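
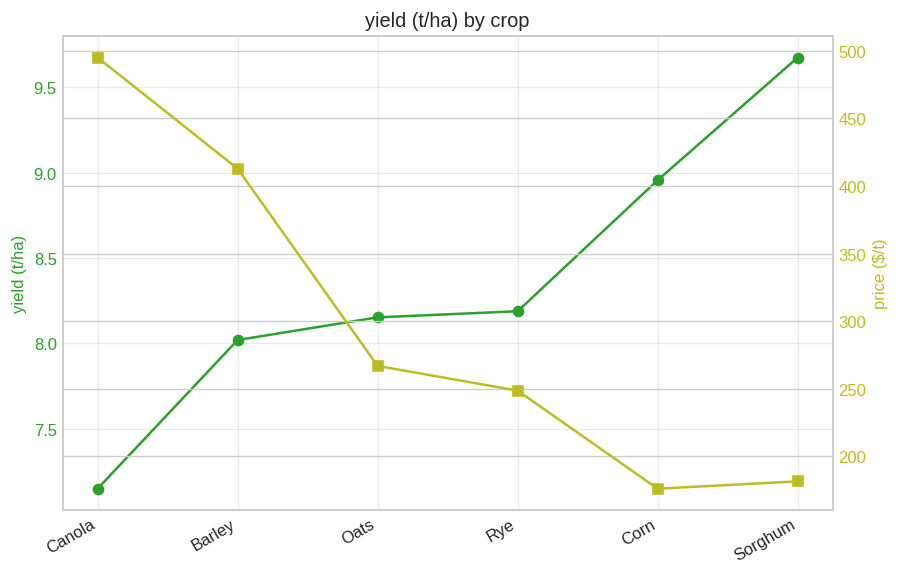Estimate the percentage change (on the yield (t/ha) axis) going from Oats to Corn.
≈ +12.5%

Oats ≈ 8.0, Corn ≈ 9.0; (9.0 − 8.0) / 8.0 ≈ +12.5%.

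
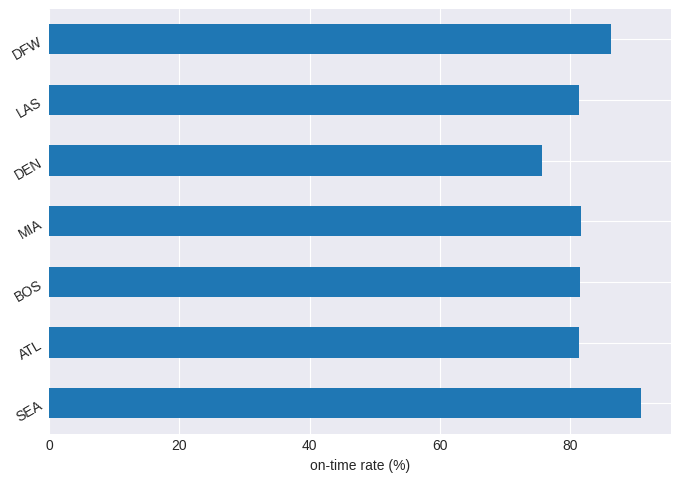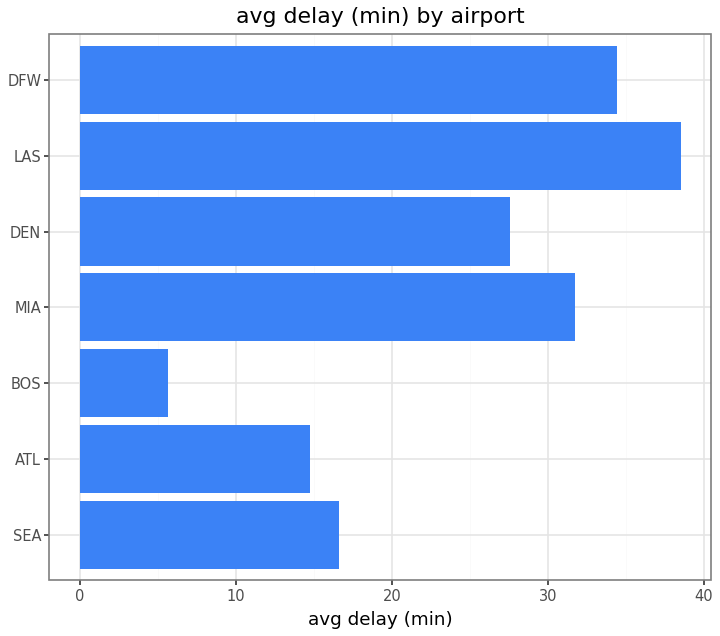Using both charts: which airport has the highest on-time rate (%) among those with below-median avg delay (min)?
SEA

Chart 2 median avg delay (min) ≈ 30; below-median airports: SEA, ATL, BOS. Among those, SEA has the highest on-time rate (%) (≈ 90).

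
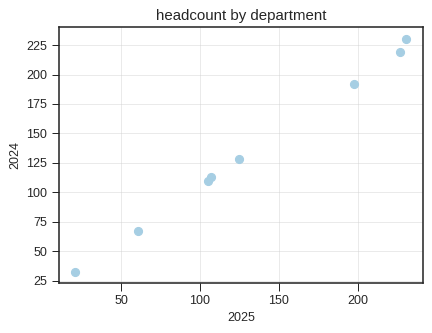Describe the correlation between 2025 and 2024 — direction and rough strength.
positive, strong

Points are positively correlated; strong (|r| ≈ 1.0).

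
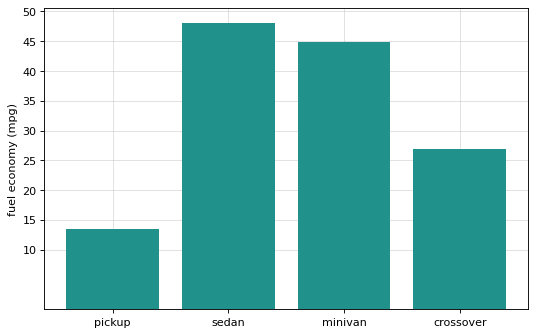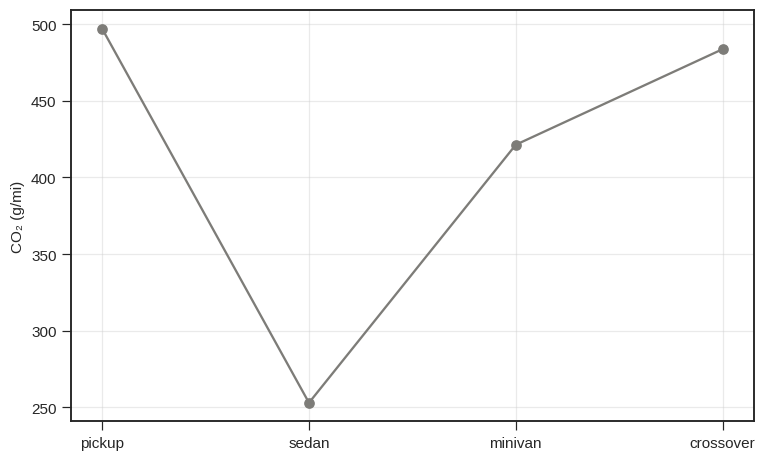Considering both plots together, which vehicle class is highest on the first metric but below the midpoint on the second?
sedan

Chart 2 median CO₂ (g/mi) ≈ 450; below-median vehicle classes: sedan, minivan. Among those, sedan has the highest fuel economy (mpg) (≈ 50).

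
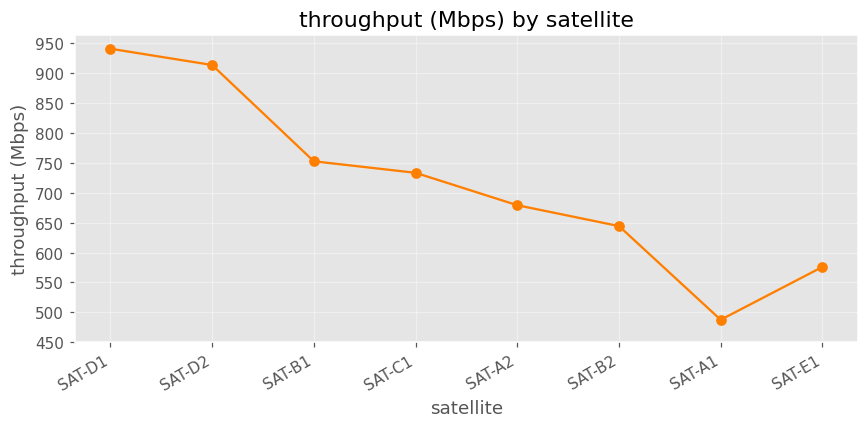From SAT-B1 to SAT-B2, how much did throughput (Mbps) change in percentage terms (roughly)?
≈ -13.3%

SAT-B1 ≈ 750, SAT-B2 ≈ 650; (650 − 750) / 750 ≈ -13.3%.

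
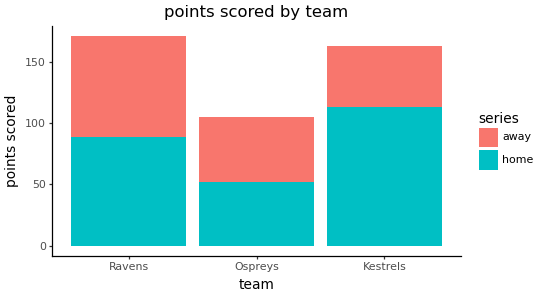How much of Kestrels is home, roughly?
home top ≈ 120, bottom ≈ 0; segment ≈ 120.

≈ 120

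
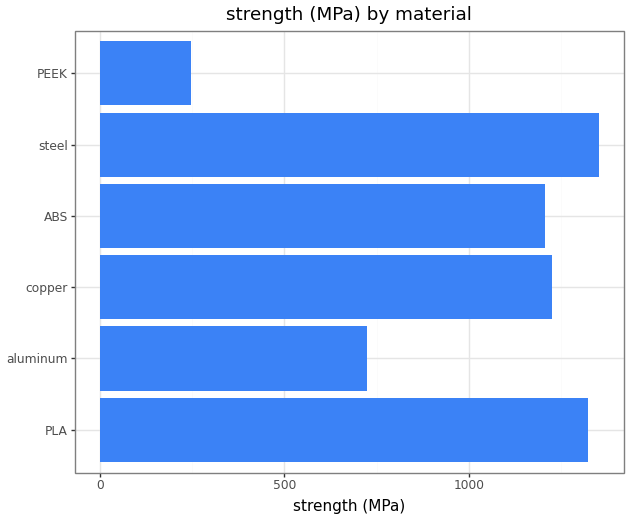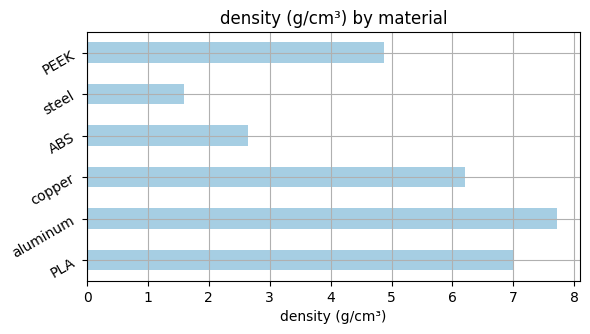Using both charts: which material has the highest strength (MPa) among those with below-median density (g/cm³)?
Chart 2 median density (g/cm³) ≈ 6; below-median materials: ABS, steel, PEEK. Among those, steel has the highest strength (MPa) (≈ 1400).

steel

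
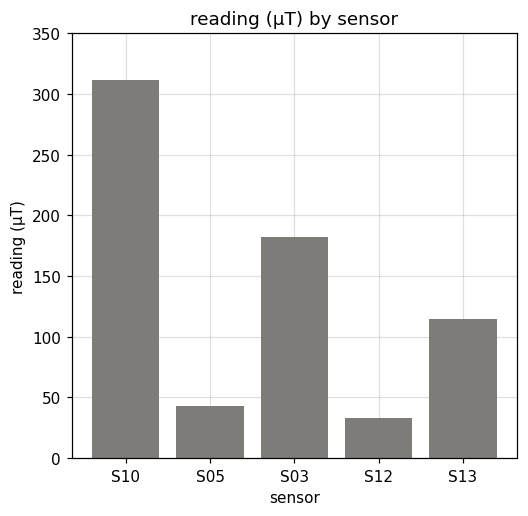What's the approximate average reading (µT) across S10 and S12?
≈ 175

(300 + 50) / 2 ≈ 175.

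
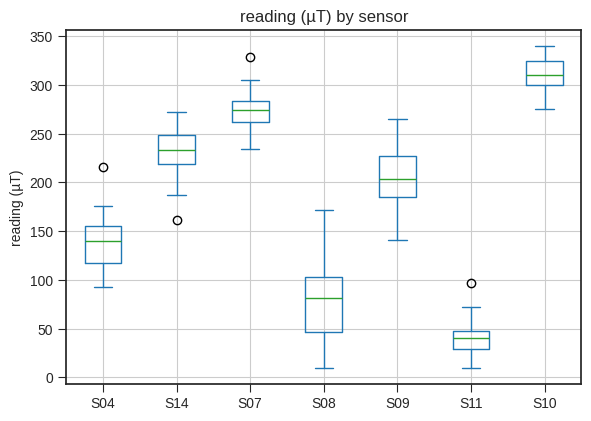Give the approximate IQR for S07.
Q3 ≈ 275, Q1 ≈ 250; IQR ≈ 25.

≈ 25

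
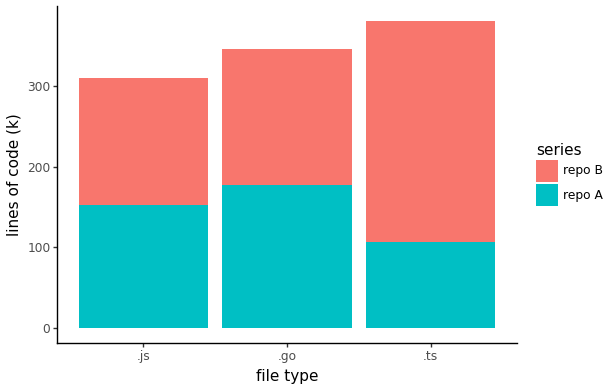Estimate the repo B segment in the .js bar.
≈ 150

repo B top ≈ 300, bottom ≈ 150; segment ≈ 150.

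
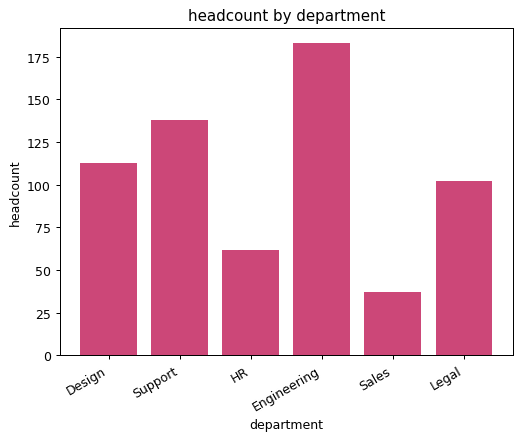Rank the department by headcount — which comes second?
Support

Top 3: Engineering ≈ 180, Support ≈ 140, Design ≈ 120.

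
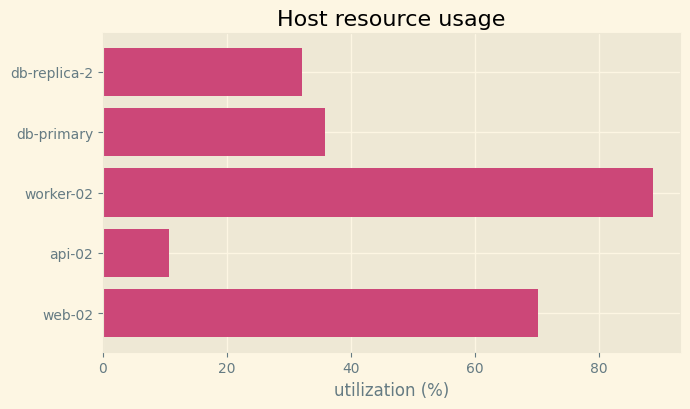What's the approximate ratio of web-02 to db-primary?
web-02 ≈ 70, db-primary ≈ 40; 70/40 ≈ 1.75.

≈ 1.75×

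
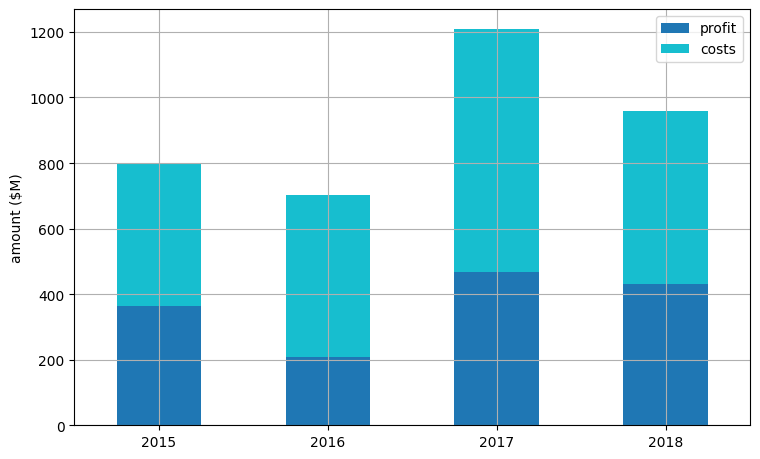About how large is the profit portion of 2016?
profit top ≈ 200, bottom ≈ 0; segment ≈ 200.

≈ 200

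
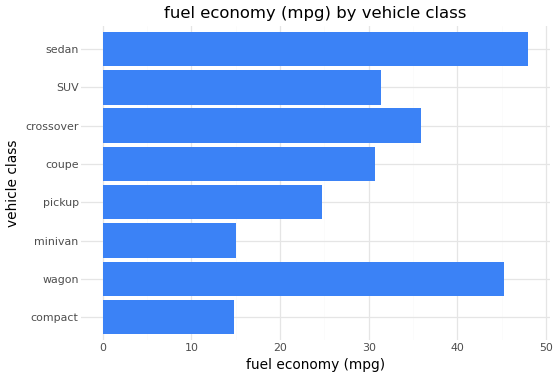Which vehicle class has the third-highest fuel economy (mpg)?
Top 4: sedan ≈ 50, wagon ≈ 45, crossover ≈ 35, SUV ≈ 30.

crossover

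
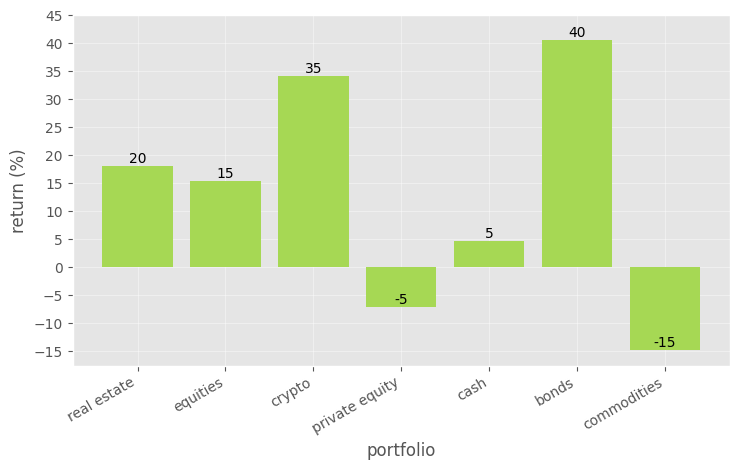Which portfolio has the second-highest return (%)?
crypto

Top 3: bonds ≈ 40, crypto ≈ 35, real estate ≈ 20.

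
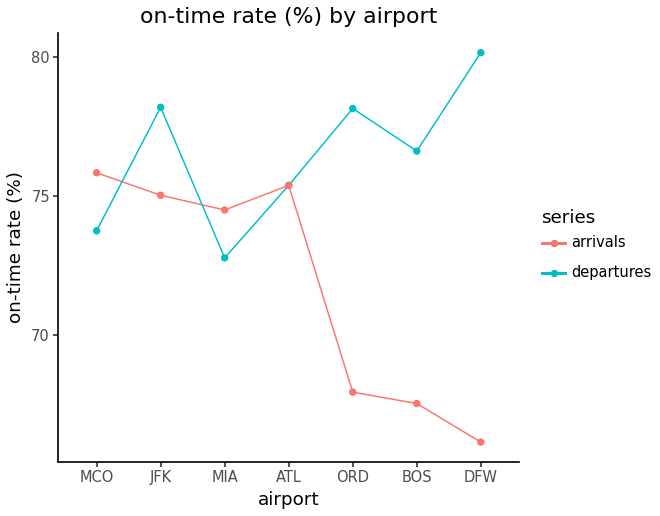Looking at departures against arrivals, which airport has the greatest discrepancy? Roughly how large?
DFW: departures ≈ 80, arrivals ≈ 66 → gap ≈ 14. Next-largest (ORD) is only ≈ 10.

DFW, ≈ 14 %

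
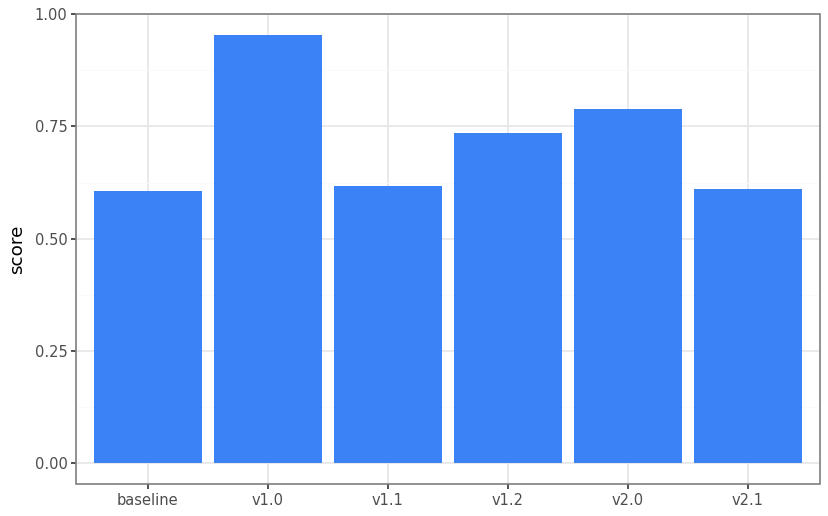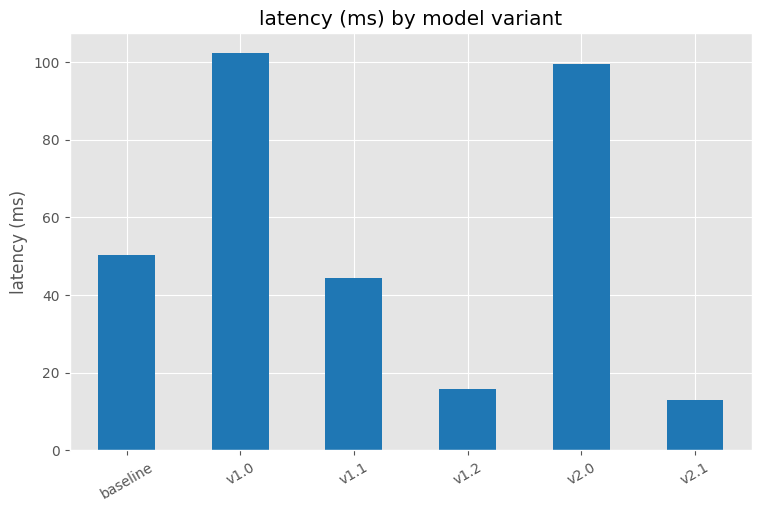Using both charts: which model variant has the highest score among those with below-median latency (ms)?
v1.2

Chart 2 median latency (ms) ≈ 50; below-median model variants: v1.1, v1.2, v2.1. Among those, v1.2 has the highest score (≈ 0.7).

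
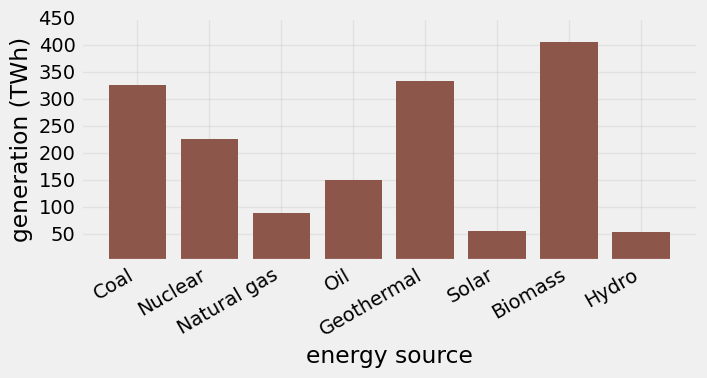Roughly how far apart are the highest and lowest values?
≈ 350

Max Biomass ≈ 400, min Hydro ≈ 50; range ≈ 350.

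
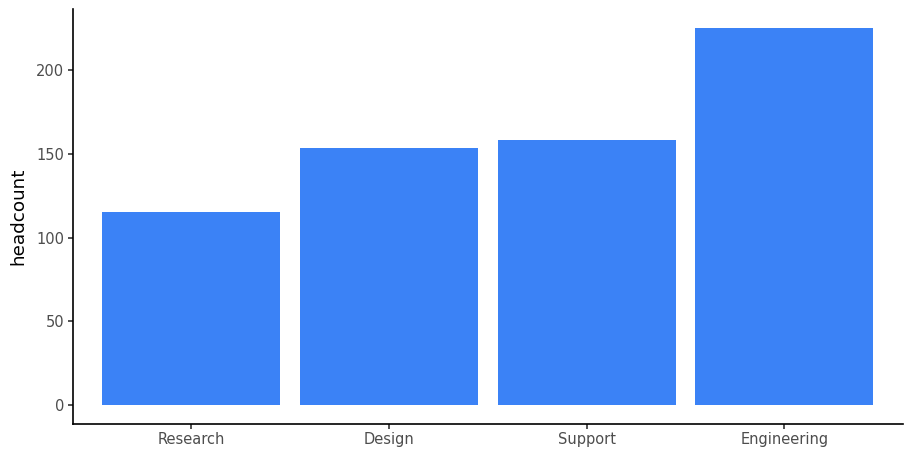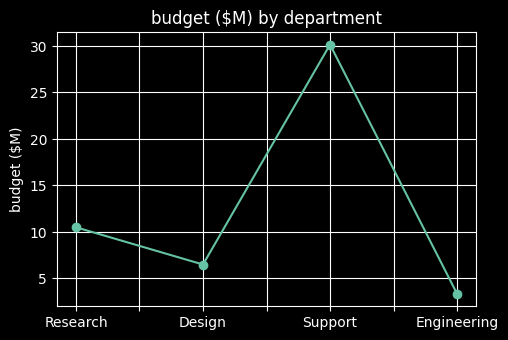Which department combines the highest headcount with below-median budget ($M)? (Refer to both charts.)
Chart 2 median budget ($M) ≈ 10; below-median departments: Design, Engineering. Among those, Engineering has the highest headcount (≈ 225).

Engineering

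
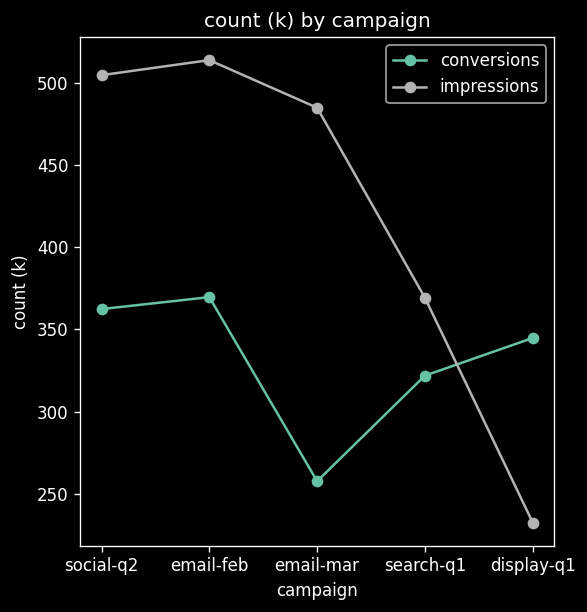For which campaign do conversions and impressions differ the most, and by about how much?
email-mar: conversions ≈ 250, impressions ≈ 475 → gap ≈ 225. Next-largest (email-feb) is only ≈ 150.

email-mar, ≈ 225 k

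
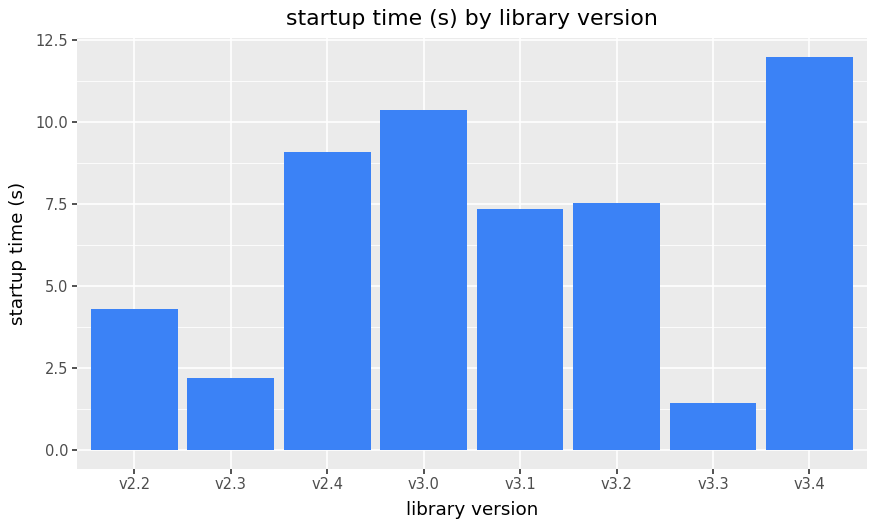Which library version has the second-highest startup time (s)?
Top 3: v3.4 ≈ 12, v3.0 ≈ 10, v2.4 ≈ 9.

v3.0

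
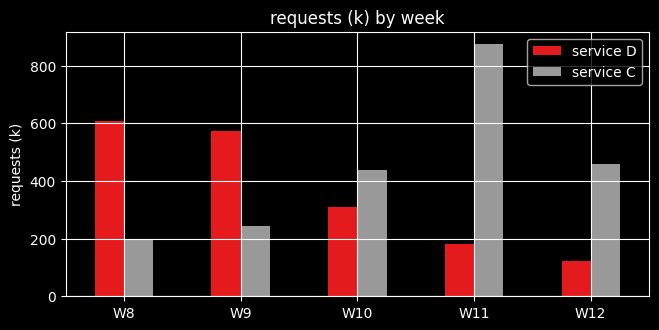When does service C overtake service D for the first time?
W9: service C ≈ 200 vs service D ≈ 600 (not yet); W10: service C ≈ 400 vs service D ≈ 300 (first crossover).

W10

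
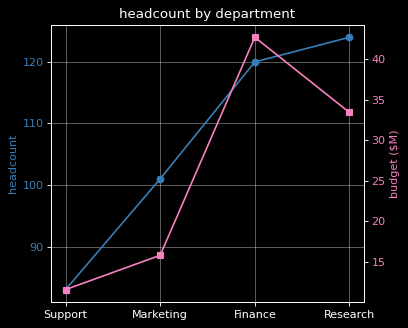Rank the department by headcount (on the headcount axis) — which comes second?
Finance

Top 3 (on the headcount axis): Research ≈ 125, Finance ≈ 120, Marketing ≈ 100.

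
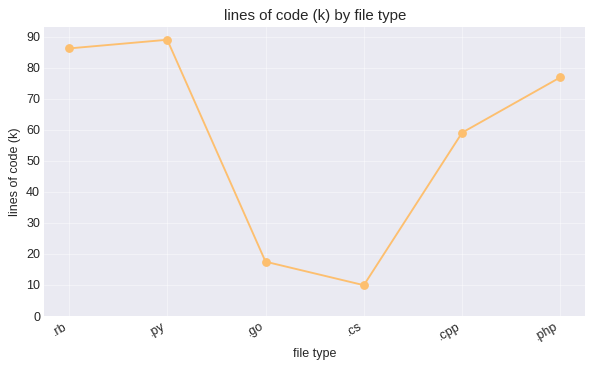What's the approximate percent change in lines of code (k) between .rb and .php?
.rb ≈ 90, .php ≈ 80; (80 − 90) / 90 ≈ -11.1%.

≈ -11.1%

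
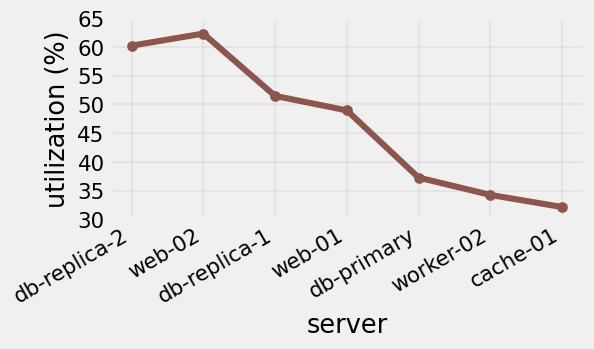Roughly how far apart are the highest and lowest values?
Max web-02 ≈ 60, min cache-01 ≈ 30; range ≈ 30.

≈ 30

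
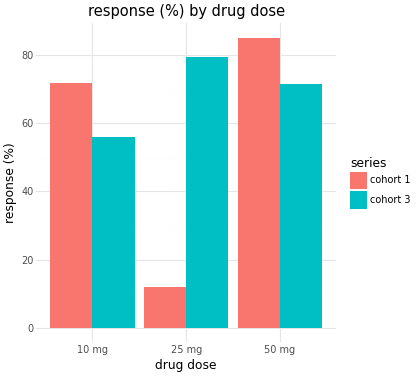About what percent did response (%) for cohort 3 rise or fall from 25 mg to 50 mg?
25 mg ≈ 80, 50 mg ≈ 70; (70 − 80) / 80 ≈ -12.5%.

≈ -12.5%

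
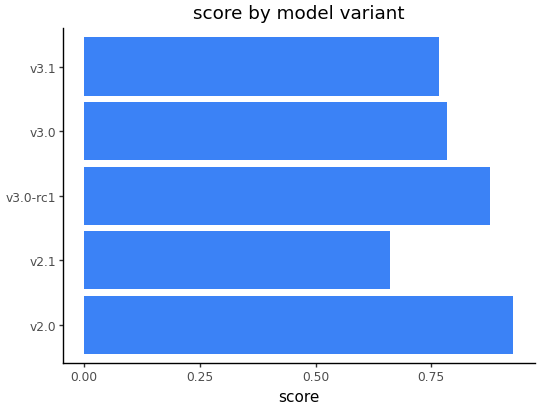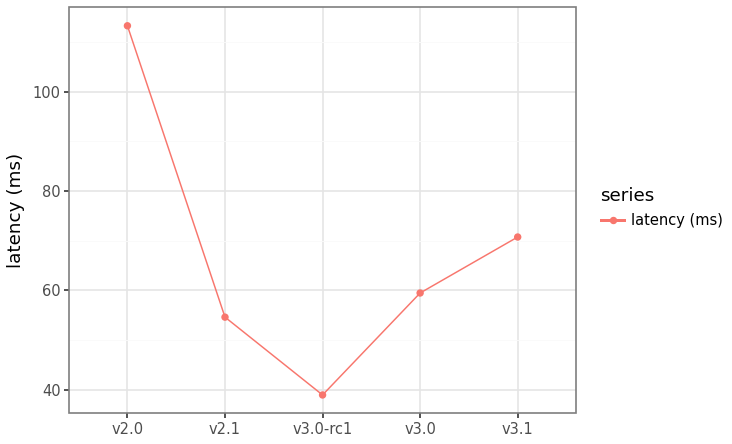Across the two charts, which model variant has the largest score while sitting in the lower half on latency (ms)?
v3.0-rc1

Chart 2 median latency (ms) ≈ 60; below-median model variants: v2.1, v3.0-rc1. Among those, v3.0-rc1 has the highest score (≈ 0.9).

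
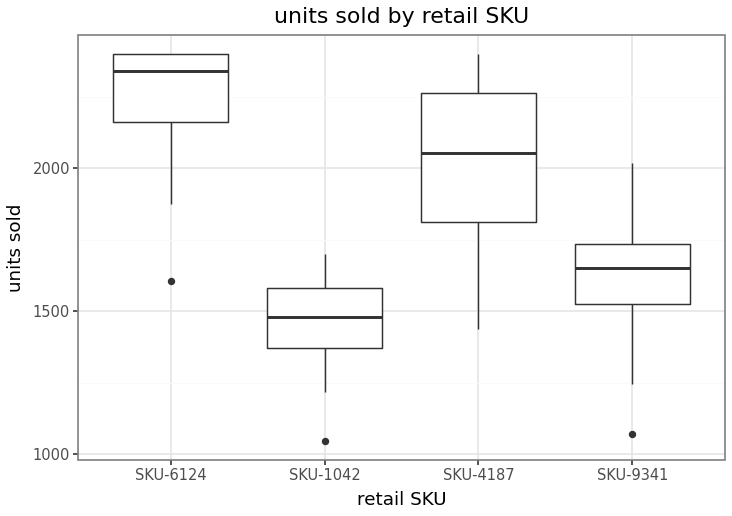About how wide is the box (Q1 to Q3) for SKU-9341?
≈ 200

Q3 ≈ 1700, Q1 ≈ 1500; IQR ≈ 200.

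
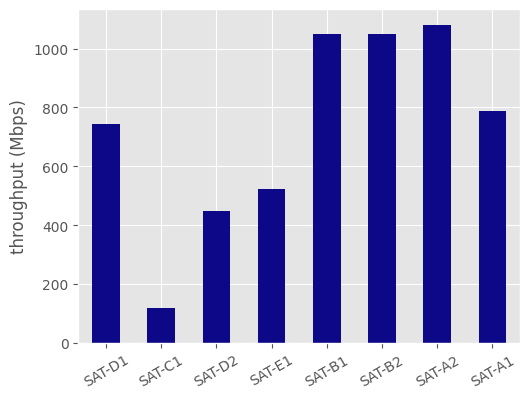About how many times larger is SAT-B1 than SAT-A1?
≈ 1.38×

SAT-B1 ≈ 1100, SAT-A1 ≈ 800; 1100/800 ≈ 1.38.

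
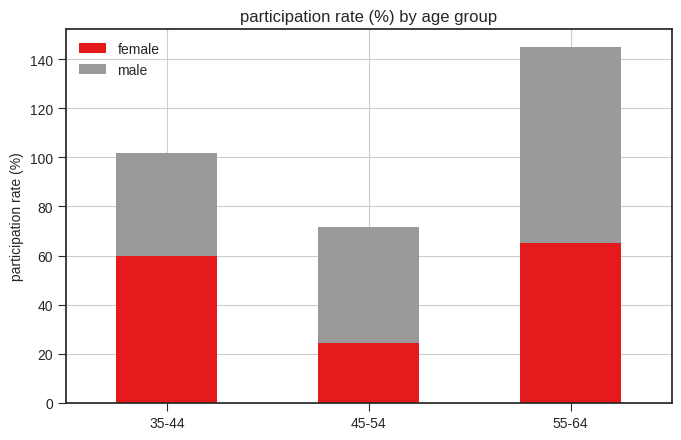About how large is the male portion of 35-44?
male top ≈ 100, bottom ≈ 60; segment ≈ 40.

≈ 40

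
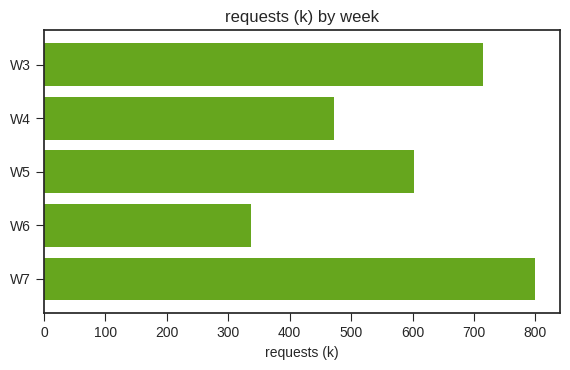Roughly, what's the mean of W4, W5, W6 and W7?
(500 + 600 + 300 + 800) / 4 ≈ 550.

≈ 550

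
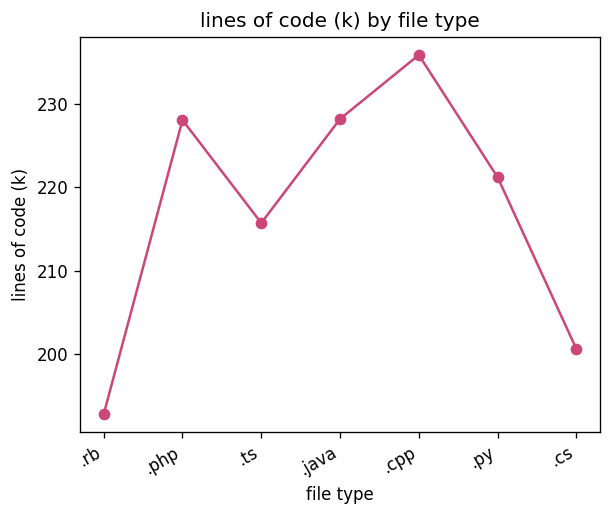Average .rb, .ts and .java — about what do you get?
(195 + 215 + 230) / 3 ≈ 213.

≈ 213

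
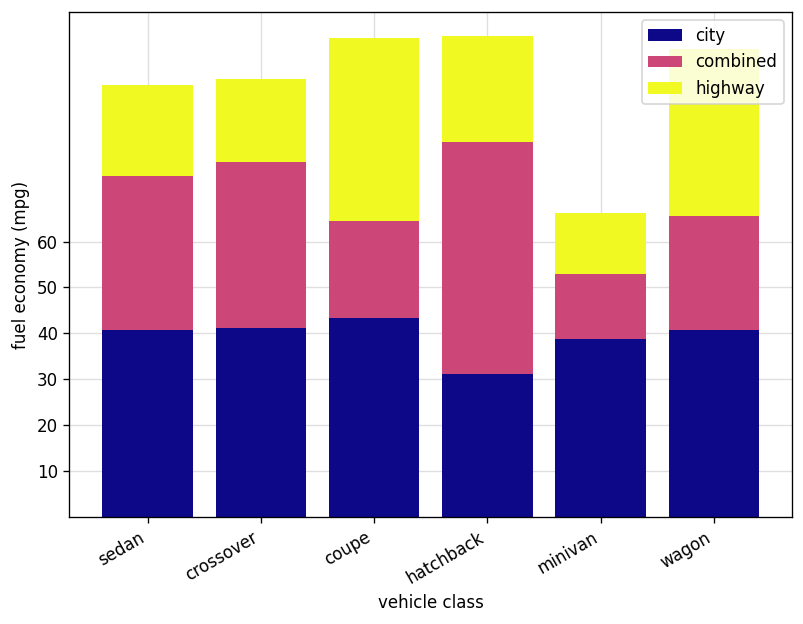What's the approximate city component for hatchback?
city top ≈ 30, bottom ≈ 0; segment ≈ 30.

≈ 30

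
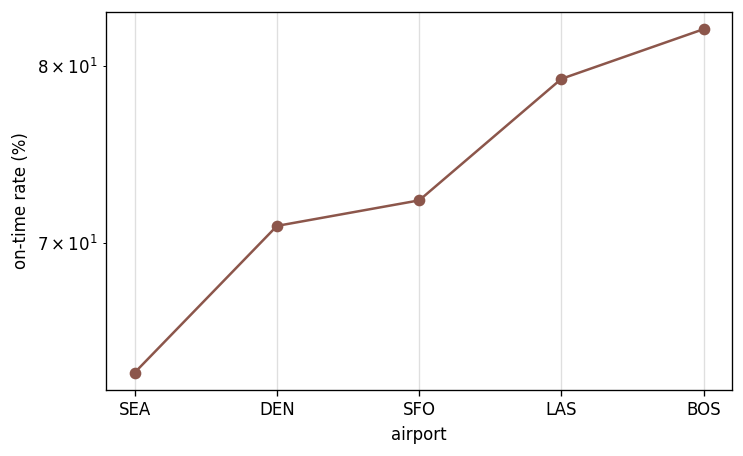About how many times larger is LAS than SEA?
LAS ≈ 80, SEA ≈ 64; 80/64 ≈ 1.25.

≈ 1.25×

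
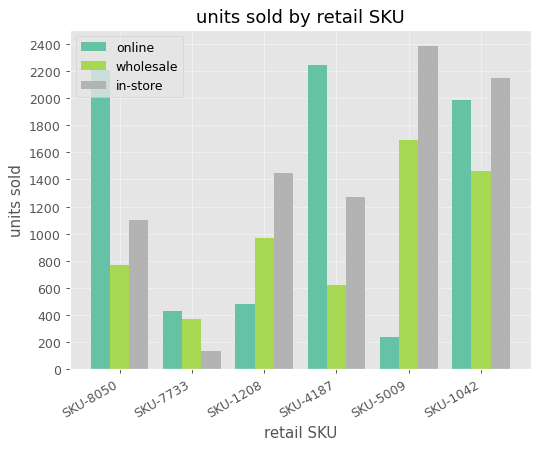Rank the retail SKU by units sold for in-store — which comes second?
Top 3 for in-store: SKU-5009 ≈ 2400, SKU-1042 ≈ 2200, SKU-1208 ≈ 1400.

SKU-1042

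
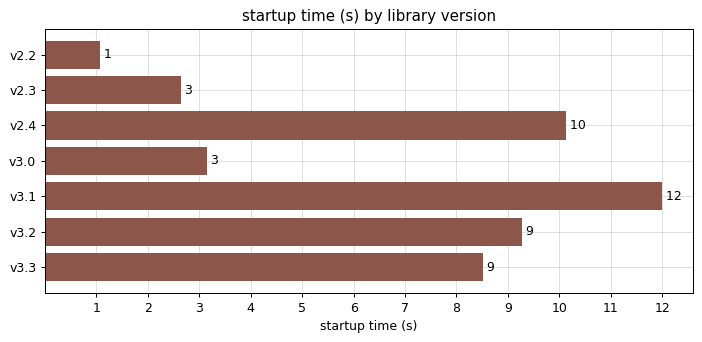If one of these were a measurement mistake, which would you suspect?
v2.2 ≈ 1; the rest sit between ≈ 3 and ≈ 12.

v2.2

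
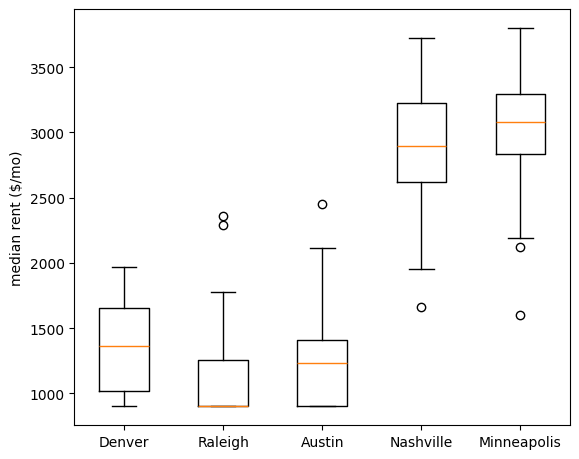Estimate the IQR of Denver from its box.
Q3 ≈ 1600, Q1 ≈ 1000; IQR ≈ 600.

≈ 600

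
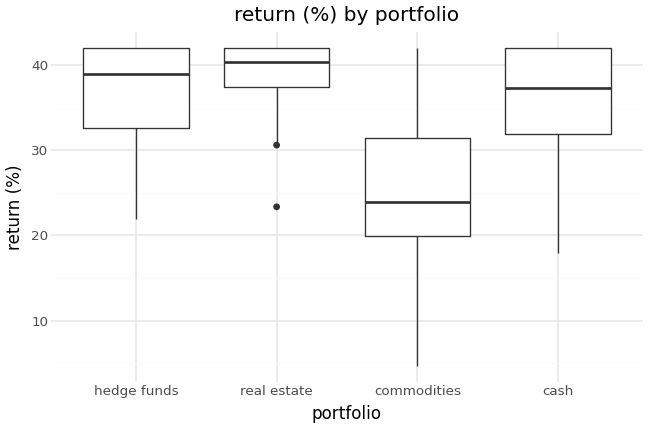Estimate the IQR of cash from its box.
≈ 10

Q3 ≈ 42, Q1 ≈ 32; IQR ≈ 10.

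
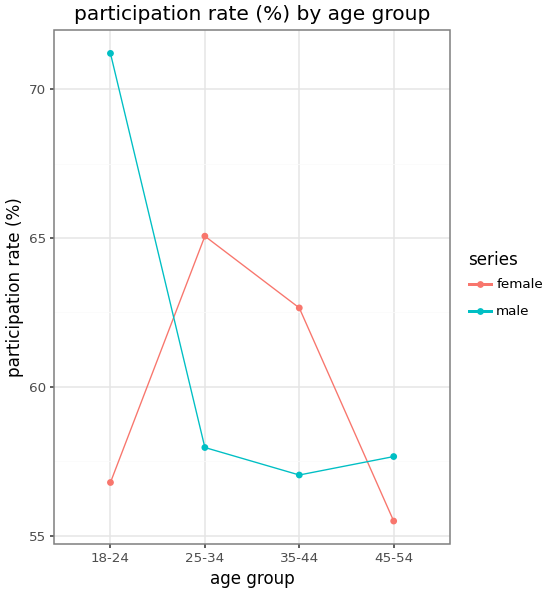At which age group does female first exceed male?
25-34

18-24: female ≈ 56 vs male ≈ 72 (not yet); 25-34: female ≈ 66 vs male ≈ 58 (first crossover).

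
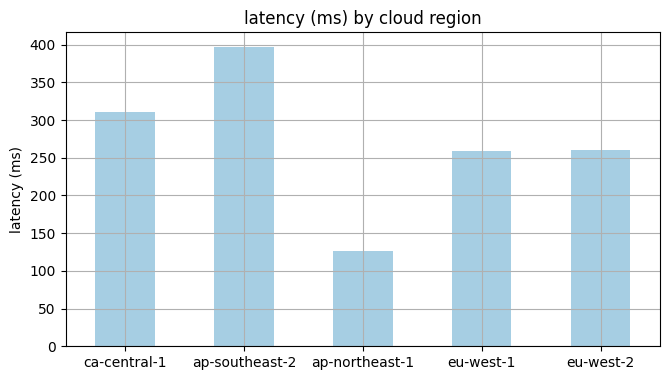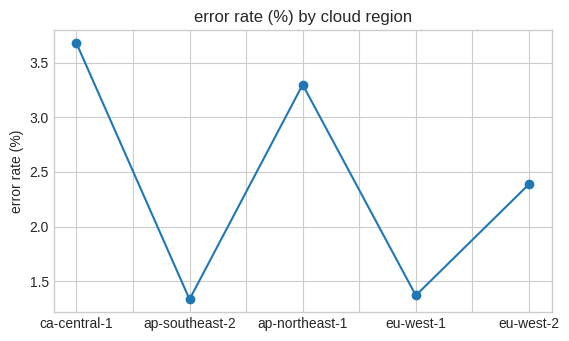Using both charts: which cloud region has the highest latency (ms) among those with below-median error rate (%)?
ap-southeast-2

Chart 2 median error rate (%) ≈ 2.5; below-median cloud regions: ap-southeast-2, eu-west-1. Among those, ap-southeast-2 has the highest latency (ms) (≈ 400).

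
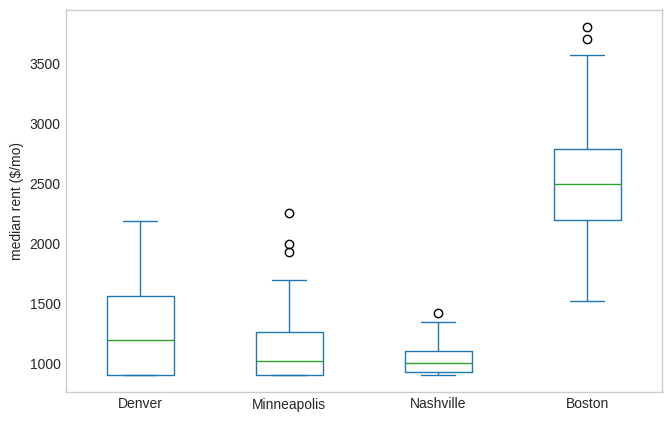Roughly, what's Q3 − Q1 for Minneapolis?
Q3 ≈ 1200, Q1 ≈ 800; IQR ≈ 400.

≈ 400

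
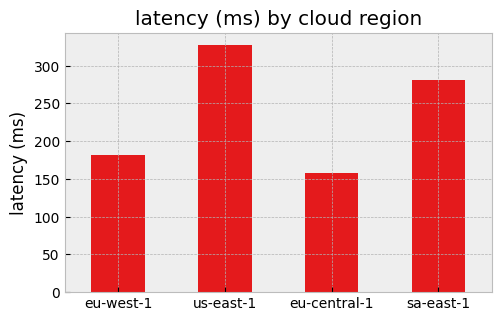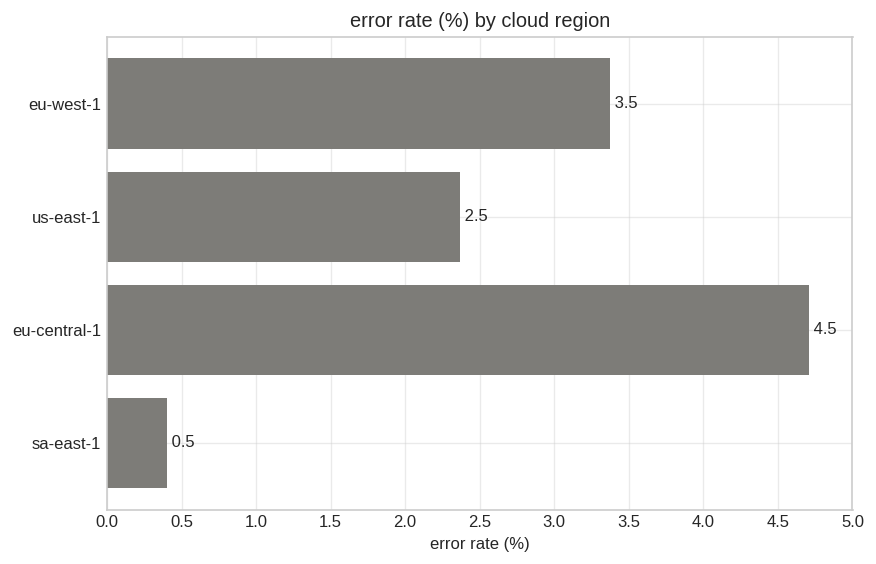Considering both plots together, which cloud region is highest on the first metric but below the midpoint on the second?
Chart 2 median error rate (%) ≈ 3; below-median cloud regions: us-east-1, sa-east-1. Among those, us-east-1 has the highest latency (ms) (≈ 350).

us-east-1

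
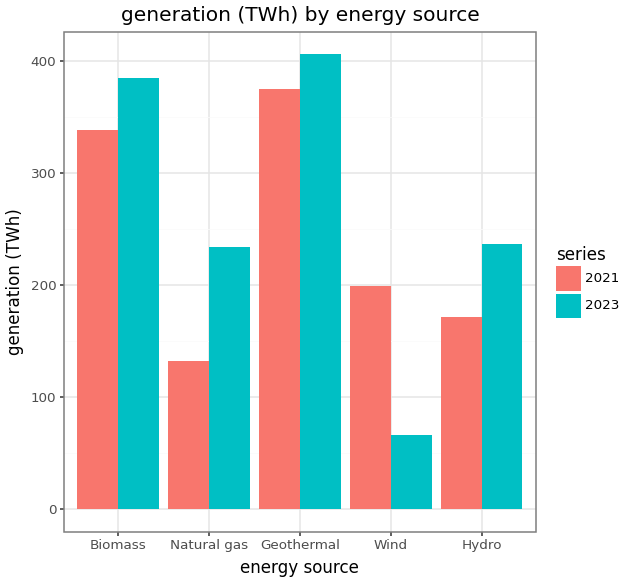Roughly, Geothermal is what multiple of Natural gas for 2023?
≈ 1.6×

Geothermal ≈ 400, Natural gas ≈ 250; 400/250 ≈ 1.6.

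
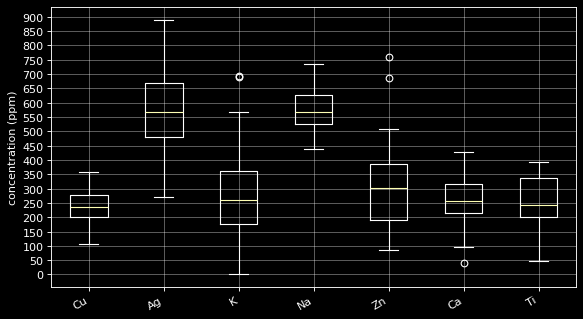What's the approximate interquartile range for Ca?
Q3 ≈ 300, Q1 ≈ 200; IQR ≈ 100.

≈ 100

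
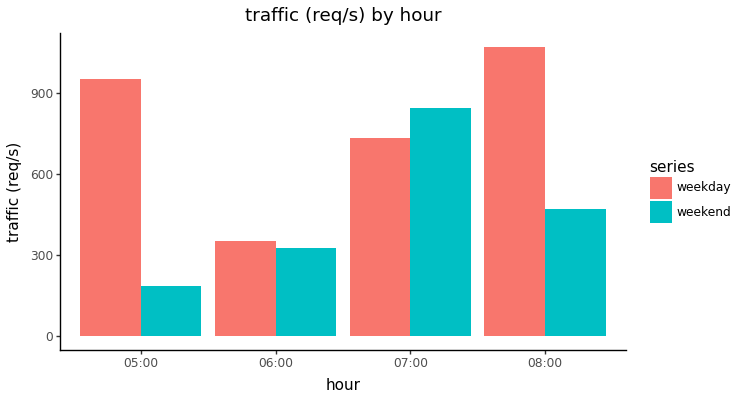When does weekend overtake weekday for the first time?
07:00

06:00: weekend ≈ 300 vs weekday ≈ 400 (not yet); 07:00: weekend ≈ 800 vs weekday ≈ 700 (first crossover).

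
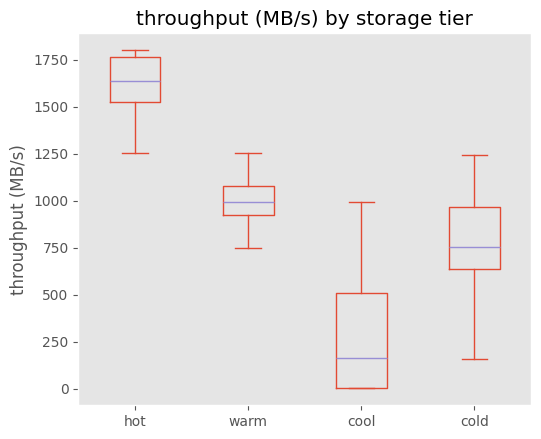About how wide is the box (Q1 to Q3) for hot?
≈ 200

Q3 ≈ 1800, Q1 ≈ 1600; IQR ≈ 200.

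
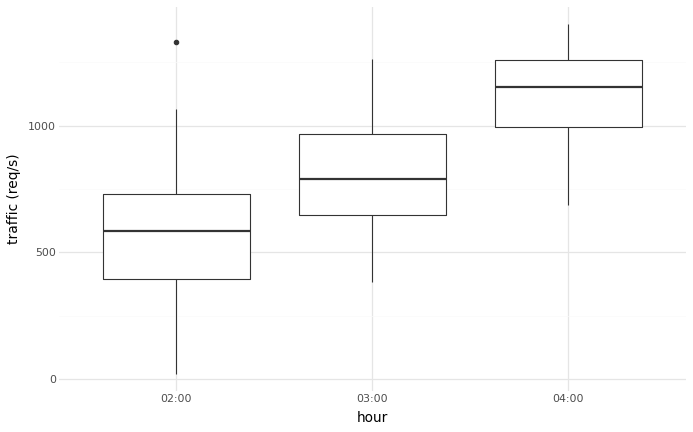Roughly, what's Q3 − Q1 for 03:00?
Q3 ≈ 950, Q1 ≈ 650; IQR ≈ 300.

≈ 300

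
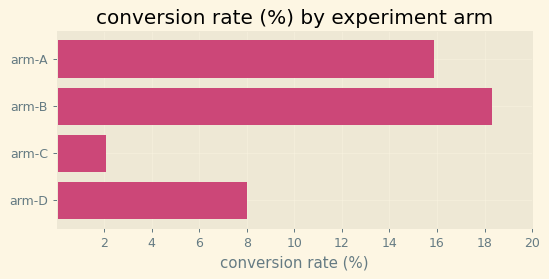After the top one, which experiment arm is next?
Top 3: arm-B ≈ 18, arm-A ≈ 16, arm-D ≈ 8.

arm-A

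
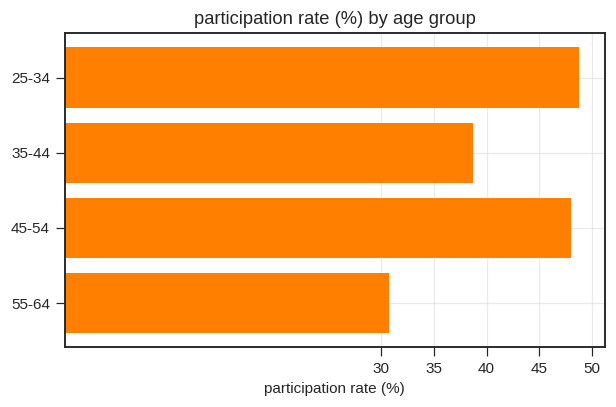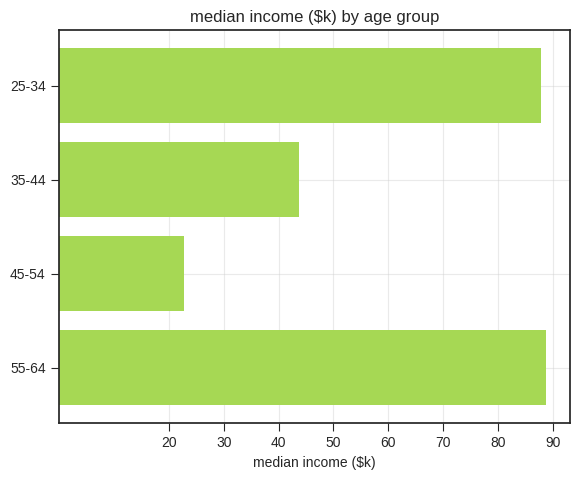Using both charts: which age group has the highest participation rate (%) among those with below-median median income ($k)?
Chart 2 median median income ($k) ≈ 70; below-median age groups: 35-44, 45-54. Among those, 45-54 has the highest participation rate (%) (≈ 50).

45-54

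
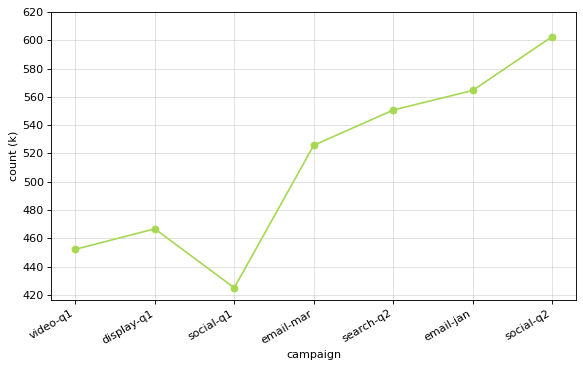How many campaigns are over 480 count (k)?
Above 480: email-mar, search-q2, email-jan, social-q2.

4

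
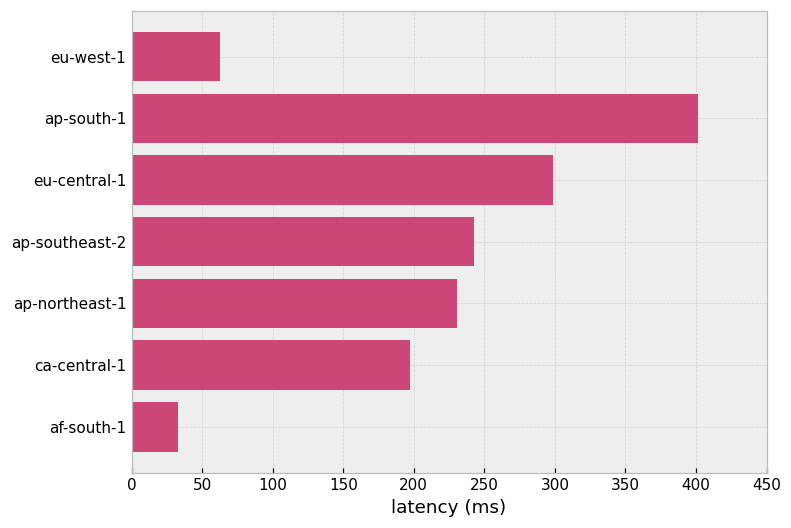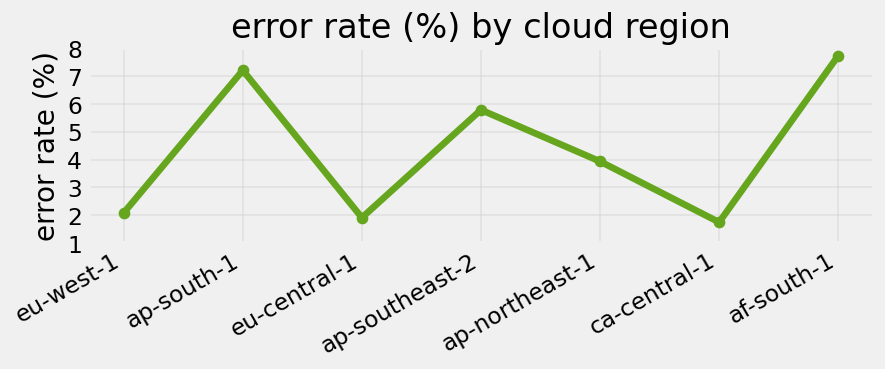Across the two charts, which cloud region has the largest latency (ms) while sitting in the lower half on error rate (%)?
Chart 2 median error rate (%) ≈ 4; below-median cloud regions: eu-west-1, eu-central-1, ca-central-1. Among those, eu-central-1 has the highest latency (ms) (≈ 300).

eu-central-1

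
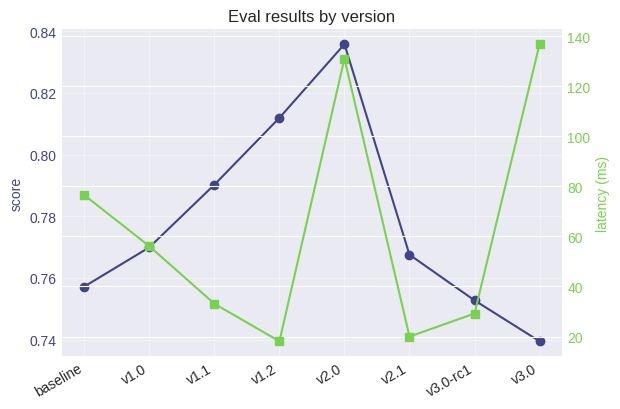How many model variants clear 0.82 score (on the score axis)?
Above 0.82: v2.0.

1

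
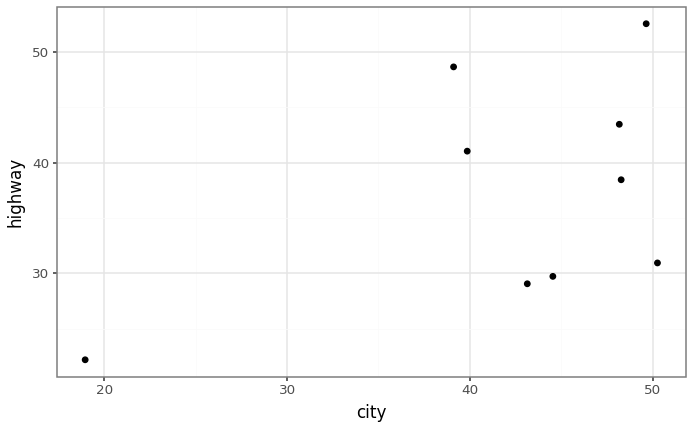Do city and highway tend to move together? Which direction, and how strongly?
positive, moderate

Points are positively correlated; moderate (|r| ≈ 0.5).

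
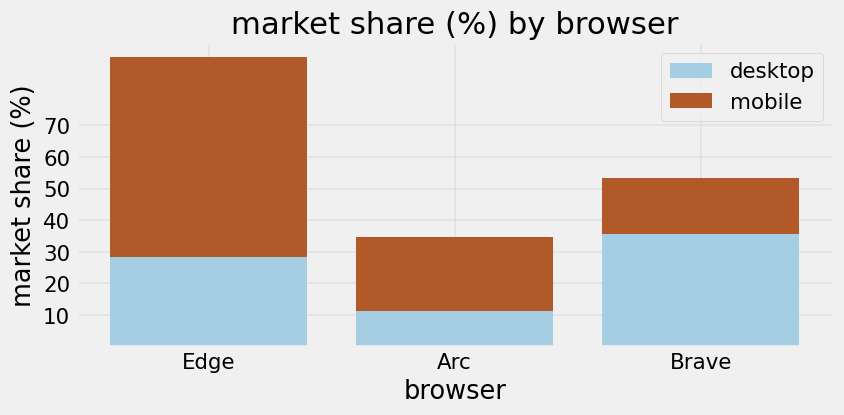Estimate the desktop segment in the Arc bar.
desktop top ≈ 10, bottom ≈ 0; segment ≈ 10.

≈ 10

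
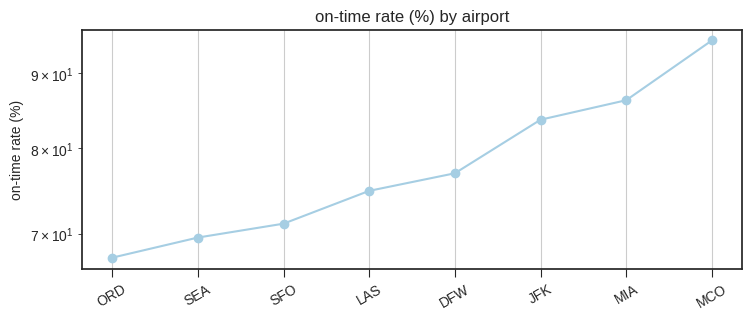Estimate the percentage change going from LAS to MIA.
LAS ≈ 75, MIA ≈ 85; (85 − 75) / 75 ≈ +13.3%.

≈ +13.3%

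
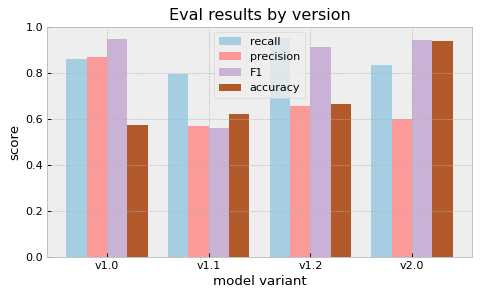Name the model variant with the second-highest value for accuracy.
Top 3 for accuracy: v2.0 ≈ 0.9, v1.2 ≈ 0.7, v1.1 ≈ 0.6.

v1.2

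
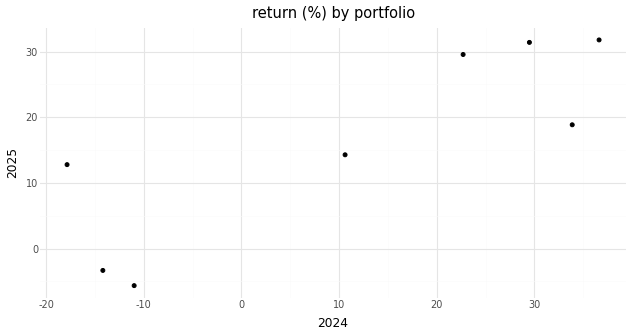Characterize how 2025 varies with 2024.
Points are positively correlated; strong (|r| ≈ 0.8).

positive, strong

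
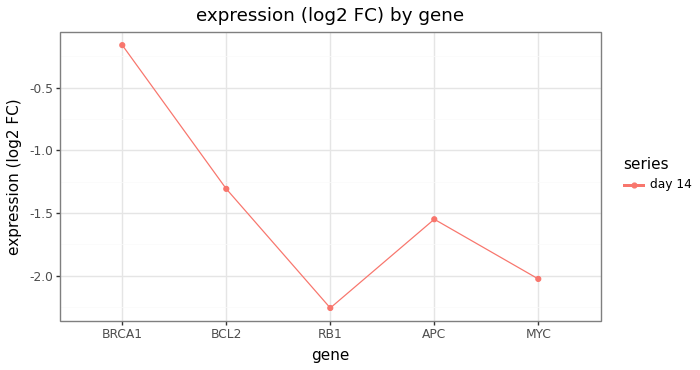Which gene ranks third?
Top 4: BRCA1 ≈ -0.2, BCL2 ≈ -1.4, APC ≈ -1.6, MYC ≈ -2.0.

APC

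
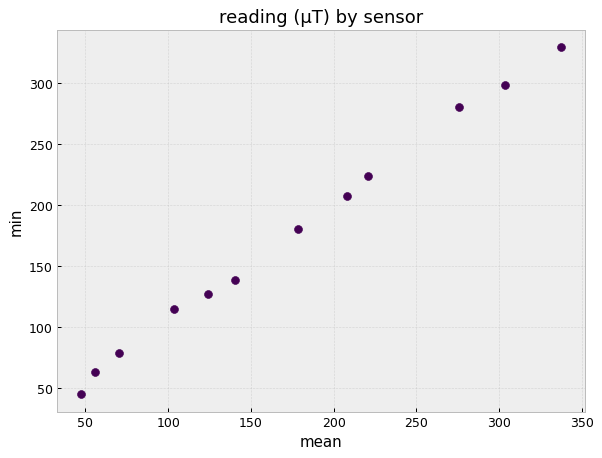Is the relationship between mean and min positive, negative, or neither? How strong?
Points are positively correlated; strong (|r| ≈ 1.0).

positive, strong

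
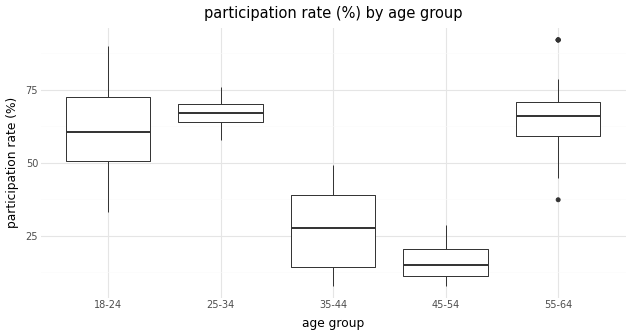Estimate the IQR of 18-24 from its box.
Q3 ≈ 70, Q1 ≈ 50; IQR ≈ 20.

≈ 20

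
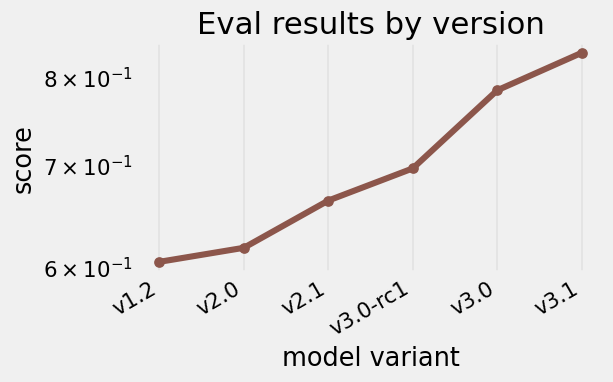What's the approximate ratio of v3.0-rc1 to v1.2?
≈ 1.17×

v3.0-rc1 ≈ 0.70, v1.2 ≈ 0.60; 0.70/0.60 ≈ 1.17.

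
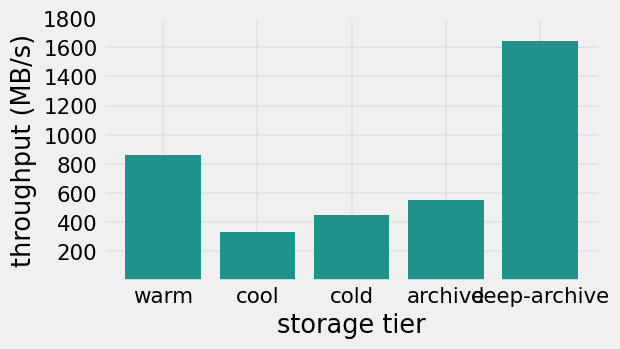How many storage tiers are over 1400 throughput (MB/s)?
1

Above 1400: deep-archive.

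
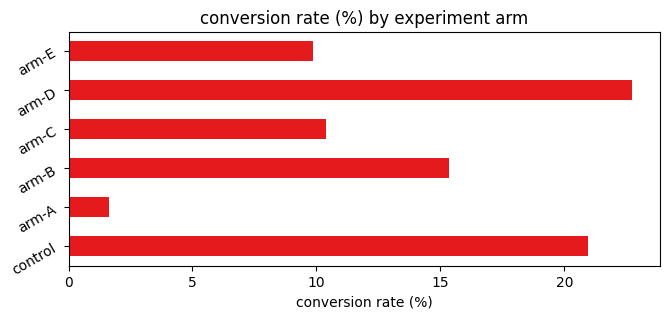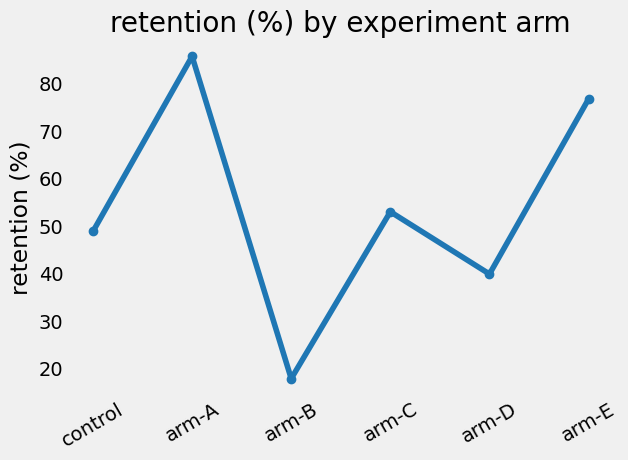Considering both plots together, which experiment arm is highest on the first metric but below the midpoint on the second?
arm-D

Chart 2 median retention (%) ≈ 50; below-median experiment arms: control, arm-B, arm-D. Among those, arm-D has the highest conversion rate (%) (≈ 25).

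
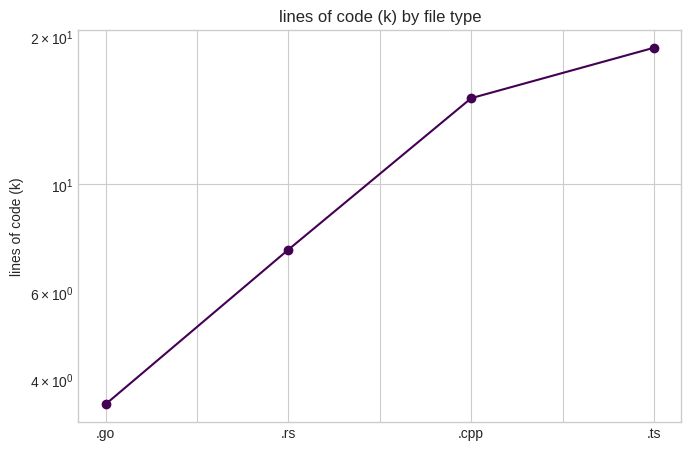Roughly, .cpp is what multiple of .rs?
≈ 1.75×

.cpp ≈ 14, .rs ≈ 8; 14/8 ≈ 1.75.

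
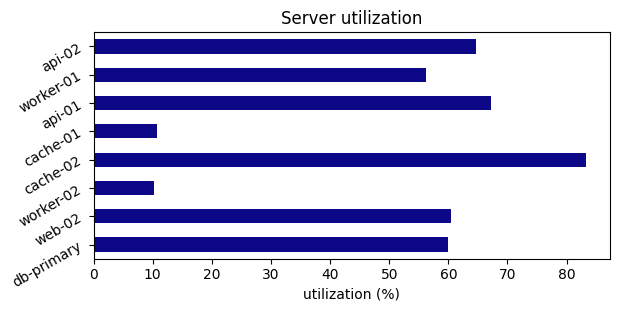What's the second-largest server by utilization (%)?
Top 3: cache-02 ≈ 80, api-01 ≈ 70, api-02 ≈ 60.

api-01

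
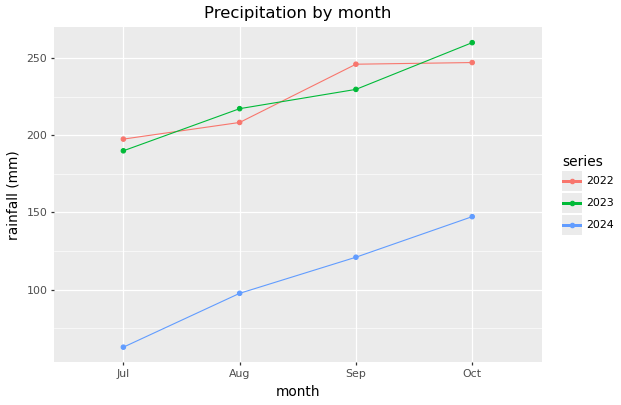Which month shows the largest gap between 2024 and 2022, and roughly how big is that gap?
Jul: 2024 ≈ 60, 2022 ≈ 200 → gap ≈ 140. Next-largest (Sep) is only ≈ 120.

Jul, ≈ 140 mm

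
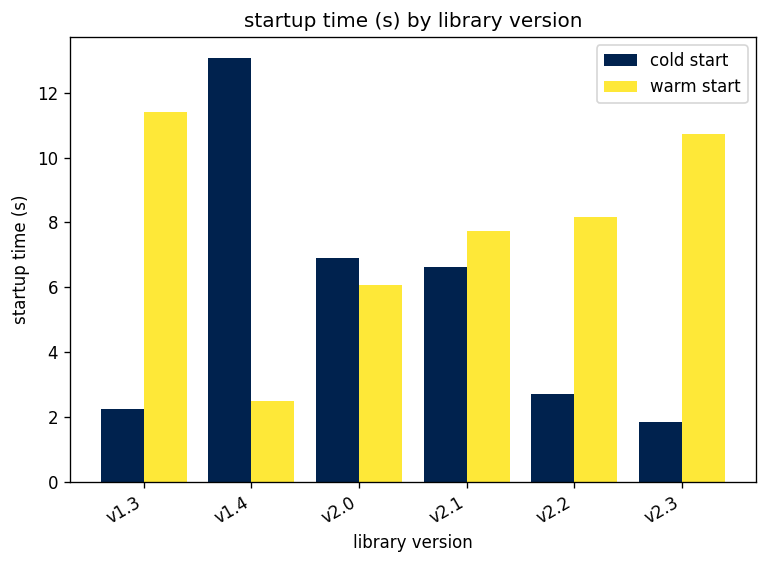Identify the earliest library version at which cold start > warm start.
v1.4

v1.3: cold start ≈ 2 vs warm start ≈ 12 (not yet); v1.4: cold start ≈ 14 vs warm start ≈ 2 (first crossover).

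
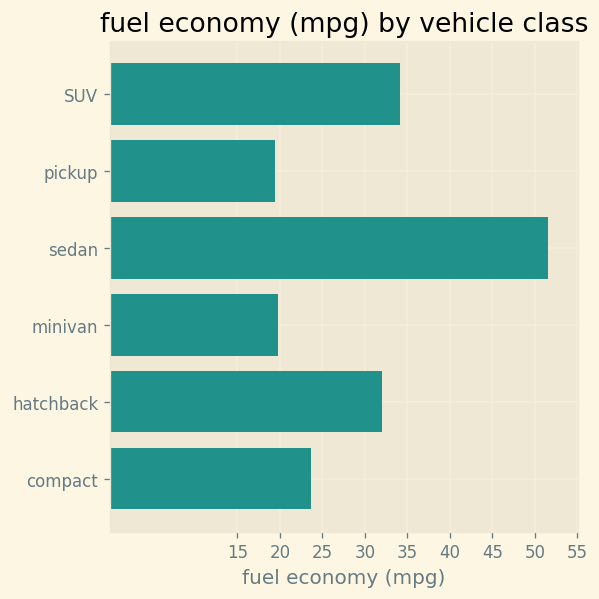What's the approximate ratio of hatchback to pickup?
≈ 1.5×

hatchback ≈ 30, pickup ≈ 20; 30/20 ≈ 1.5.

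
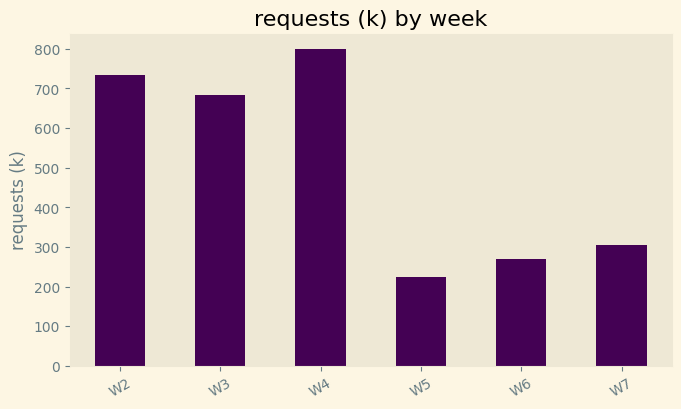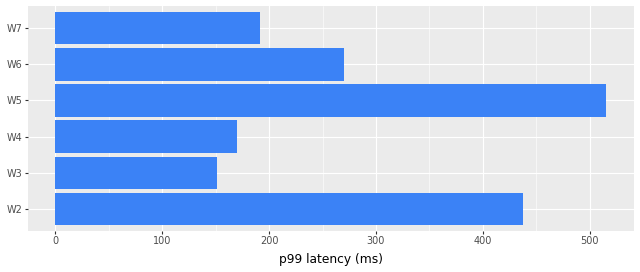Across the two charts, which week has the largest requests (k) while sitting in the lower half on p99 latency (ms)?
Chart 2 median p99 latency (ms) ≈ 250; below-median weeks: W3, W4, W7. Among those, W4 has the highest requests (k) (≈ 800).

W4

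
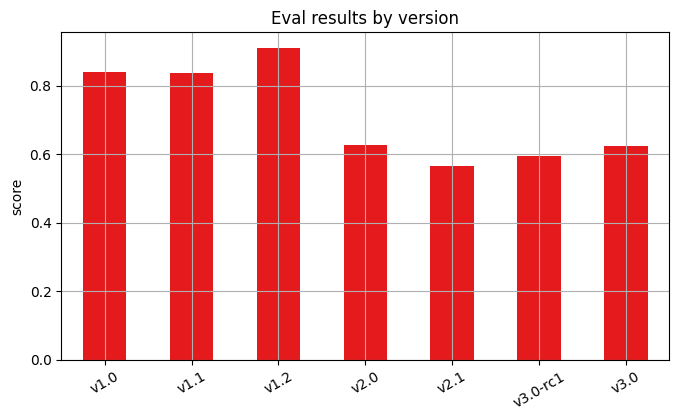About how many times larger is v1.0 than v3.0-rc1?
≈ 1.33×

v1.0 ≈ 0.8, v3.0-rc1 ≈ 0.6; 0.8/0.6 ≈ 1.33.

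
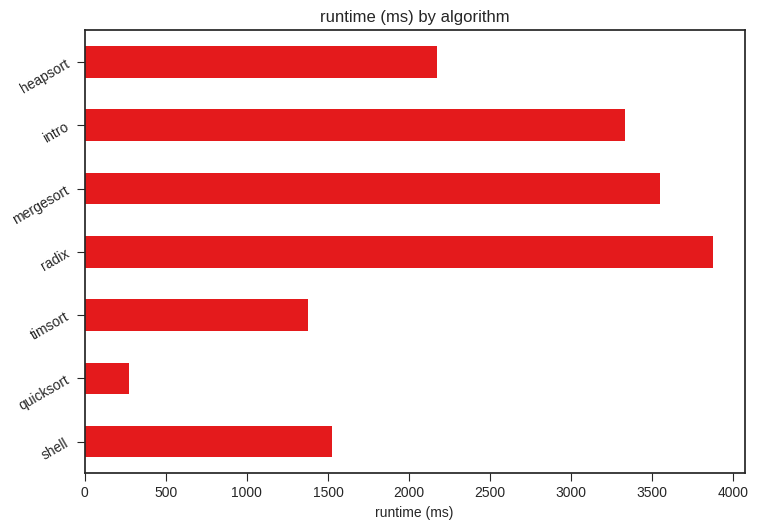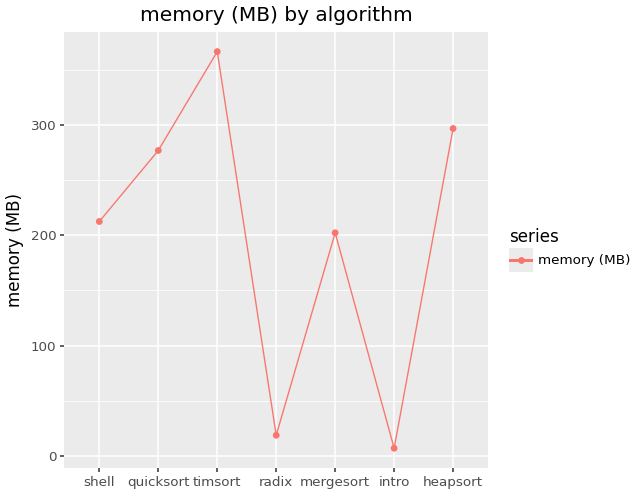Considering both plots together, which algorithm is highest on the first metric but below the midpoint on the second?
radix

Chart 2 median memory (MB) ≈ 200; below-median algorithms: radix, mergesort, intro. Among those, radix has the highest runtime (ms) (≈ 4000).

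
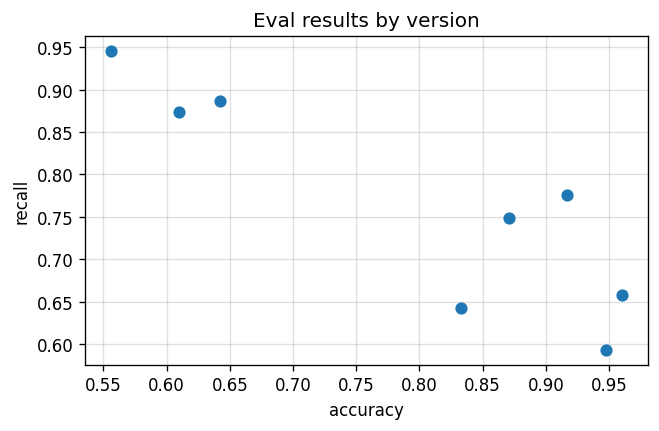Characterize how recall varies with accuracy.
Points are negatively correlated; strong (|r| ≈ 0.9).

negative, strong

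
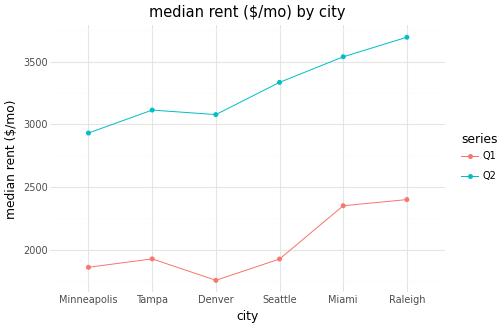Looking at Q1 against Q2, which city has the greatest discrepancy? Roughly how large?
Seattle, ≈ 1400 $/mo

Seattle: Q1 ≈ 2000, Q2 ≈ 3400 → gap ≈ 1400. Next-largest (Denver) is only ≈ 1200.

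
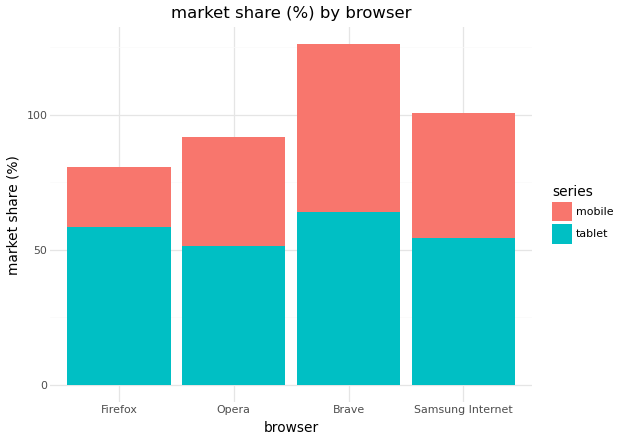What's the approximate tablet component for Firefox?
≈ 60

tablet top ≈ 60, bottom ≈ 0; segment ≈ 60.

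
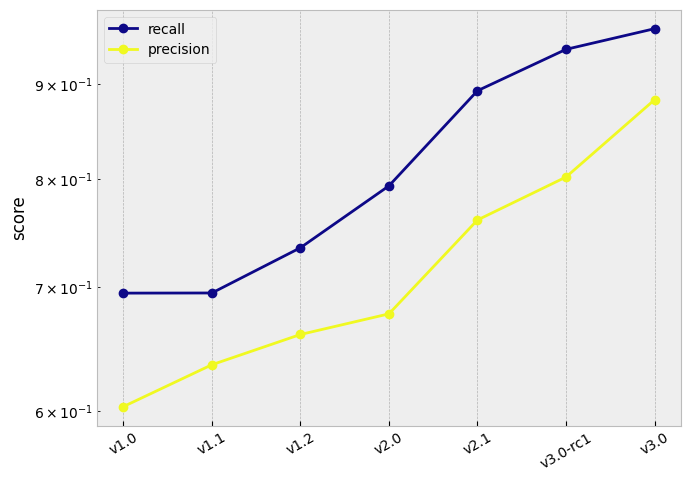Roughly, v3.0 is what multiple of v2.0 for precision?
v3.0 ≈ 0.90, v2.0 ≈ 0.70; 0.90/0.70 ≈ 1.29.

≈ 1.29×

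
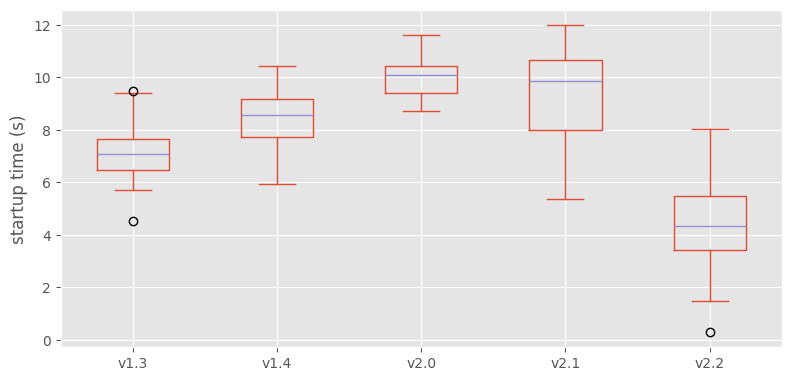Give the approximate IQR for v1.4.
≈ 1.5

Q3 ≈ 9.0, Q1 ≈ 7.5; IQR ≈ 1.5.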